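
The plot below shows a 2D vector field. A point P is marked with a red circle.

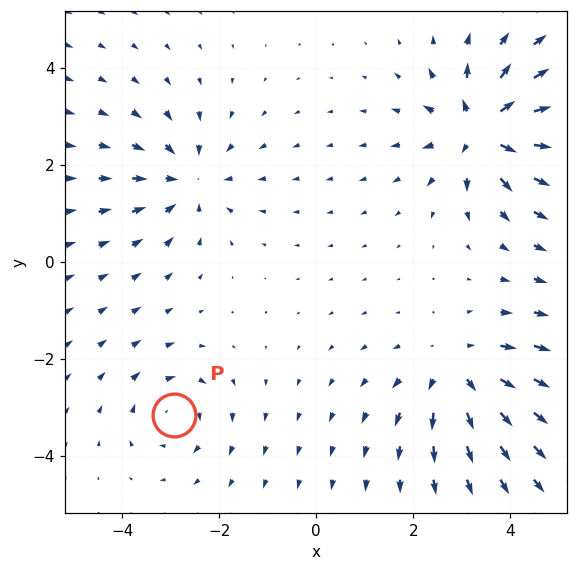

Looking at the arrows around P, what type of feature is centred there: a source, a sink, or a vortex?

At P (-2.9, -3.2) the arrows circulate clockwise. Divergence ≈0, curl about -3 — near-zero divergence with nonzero curl is a vortex.

vortex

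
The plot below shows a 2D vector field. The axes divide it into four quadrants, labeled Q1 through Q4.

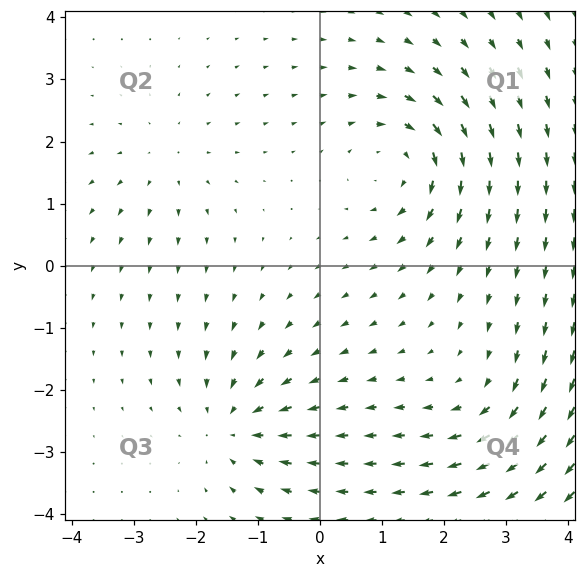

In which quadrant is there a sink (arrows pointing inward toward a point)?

The sink sits at approximately (-1.4, -2.6), which lies in quadrant Q3. The divergence there is about -4, negative as expected for a sink.

Q3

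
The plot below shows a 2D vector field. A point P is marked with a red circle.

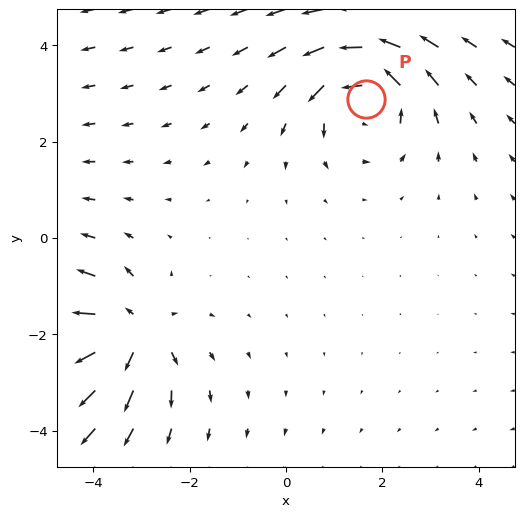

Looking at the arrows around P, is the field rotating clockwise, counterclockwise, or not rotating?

Near P at (1.7, 2.9) the arrows circulate counterclockwise. The curl (z-component) there is about +3; positive curl means counterclockwise rotation.

counterclockwise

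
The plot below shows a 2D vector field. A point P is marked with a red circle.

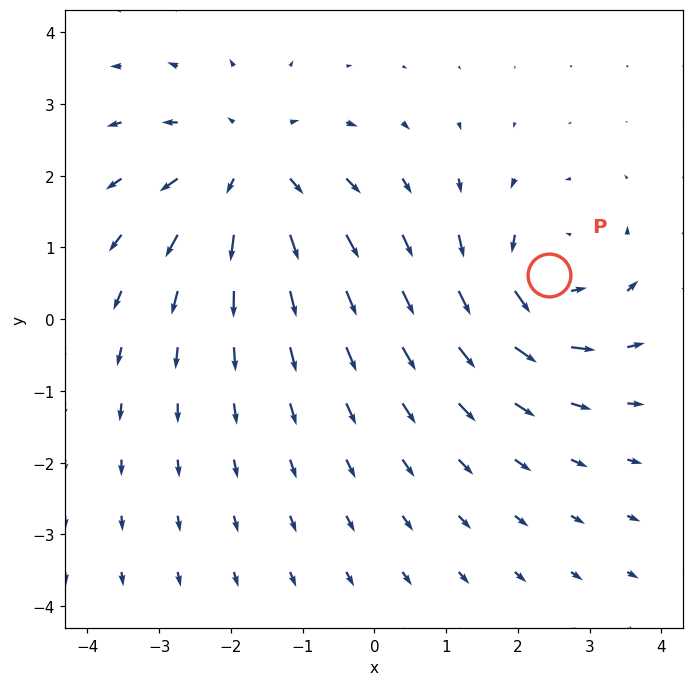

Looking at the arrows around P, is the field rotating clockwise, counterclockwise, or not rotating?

counterclockwise

Near P at (2.4, 0.6) the arrows circulate counterclockwise. The curl (z-component) there is about +4; positive curl means counterclockwise rotation.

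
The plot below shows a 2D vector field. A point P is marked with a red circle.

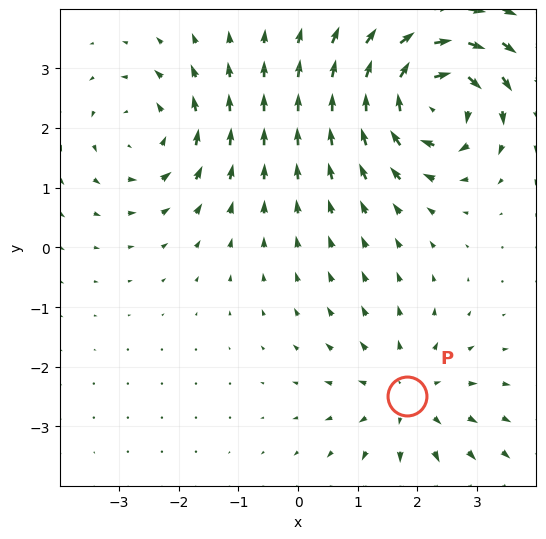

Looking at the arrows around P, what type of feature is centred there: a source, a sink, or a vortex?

At P (1.8, -2.5) the arrows spread outward. Divergence about +3, curl ≈0 — positive divergence with near-zero curl is a source.

source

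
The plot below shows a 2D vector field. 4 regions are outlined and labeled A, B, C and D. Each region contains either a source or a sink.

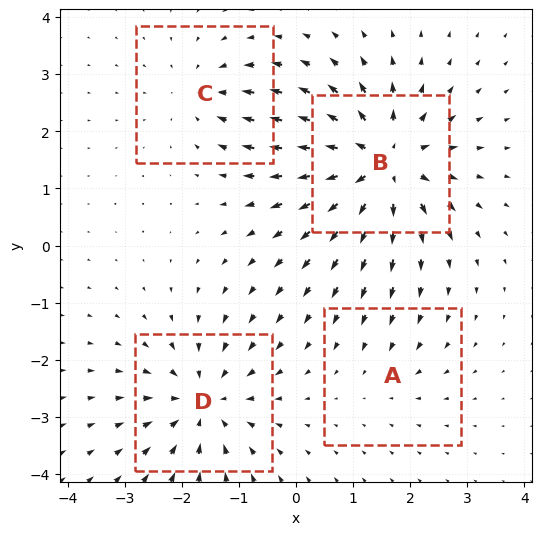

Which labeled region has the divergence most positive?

Divergence at each region's feature centre — A: about -2, B: about +8, C: about -4, D: about -6. Region B is most positive.

B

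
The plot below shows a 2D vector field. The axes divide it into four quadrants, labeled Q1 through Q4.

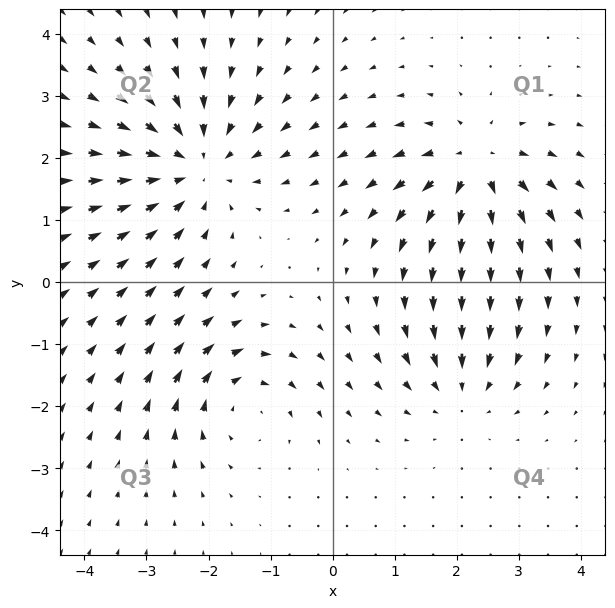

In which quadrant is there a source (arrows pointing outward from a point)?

The source sits at approximately (2.3, 1.9), which lies in quadrant Q1. The divergence there is about +5, positive as expected for a source.

Q1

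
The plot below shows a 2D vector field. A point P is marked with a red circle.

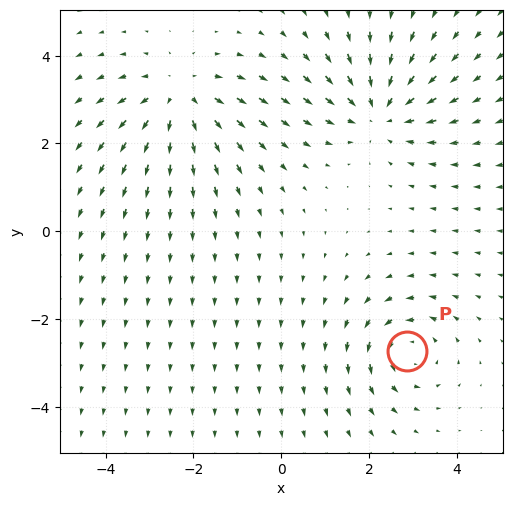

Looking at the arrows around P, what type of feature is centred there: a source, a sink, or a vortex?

At P (2.9, -2.7) the arrows circulate counterclockwise. Divergence ≈0, curl about +4 — near-zero divergence with nonzero curl is a vortex.

vortex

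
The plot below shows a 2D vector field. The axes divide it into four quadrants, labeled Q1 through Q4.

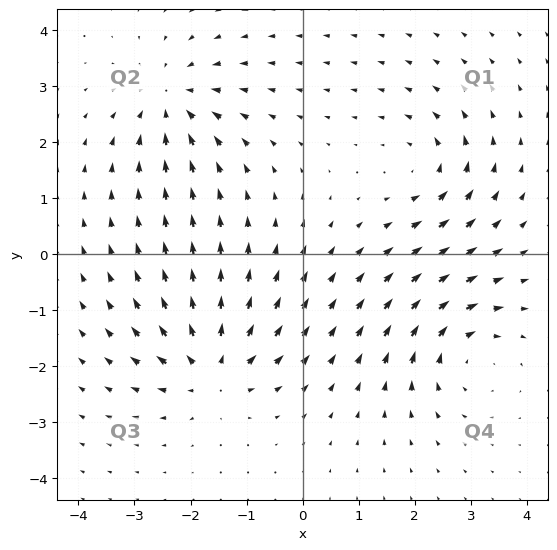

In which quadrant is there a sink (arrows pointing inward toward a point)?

The sink sits at approximately (-2.3, 2.7), which lies in quadrant Q2. The divergence there is about -5, negative as expected for a sink.

Q2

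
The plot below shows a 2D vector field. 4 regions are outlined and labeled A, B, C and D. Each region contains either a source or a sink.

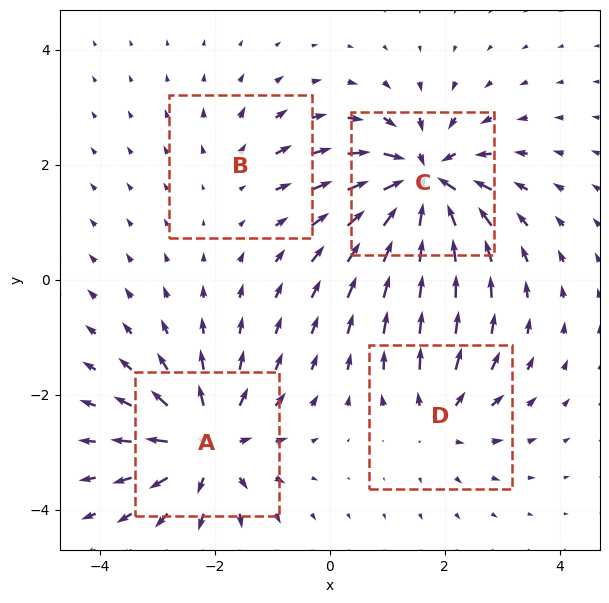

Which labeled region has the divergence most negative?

Divergence at each region's feature centre — A: about +7, B: about +2, C: about -8, D: about +4. Region C is most negative.

C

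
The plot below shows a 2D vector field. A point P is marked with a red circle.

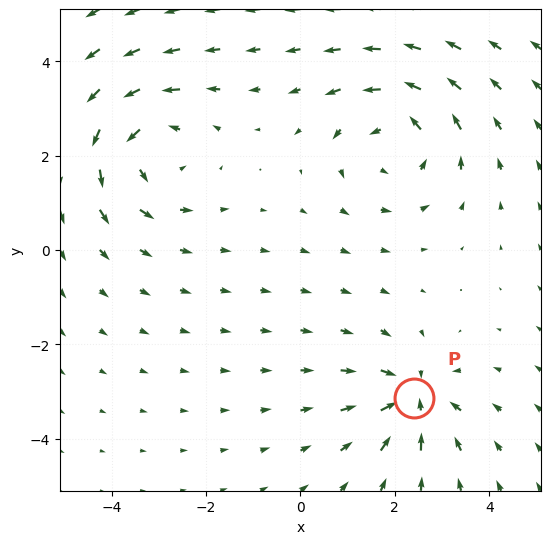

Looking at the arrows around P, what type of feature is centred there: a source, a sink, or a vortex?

At P (2.4, -3.1) the arrows converge inward. Divergence about -4, curl ≈0 — negative divergence with near-zero curl is a sink.

sink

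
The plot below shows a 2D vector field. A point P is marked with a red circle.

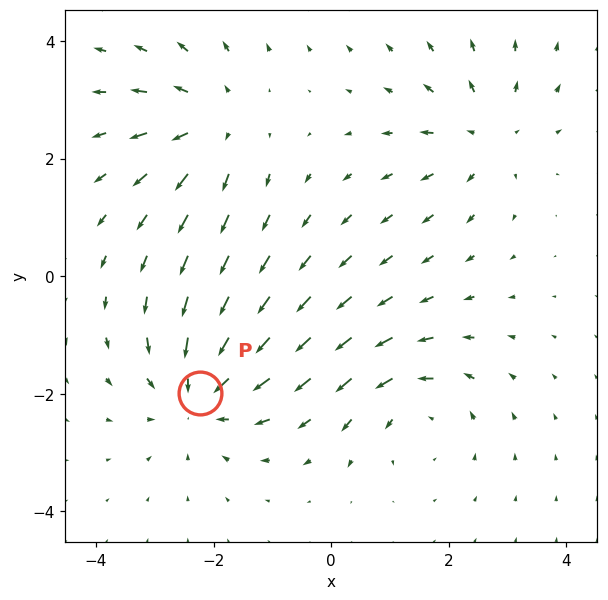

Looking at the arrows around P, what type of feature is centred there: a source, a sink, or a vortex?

sink

At P (-2.2, -2.0) the arrows converge inward. Divergence about -4, curl ≈0 — negative divergence with near-zero curl is a sink.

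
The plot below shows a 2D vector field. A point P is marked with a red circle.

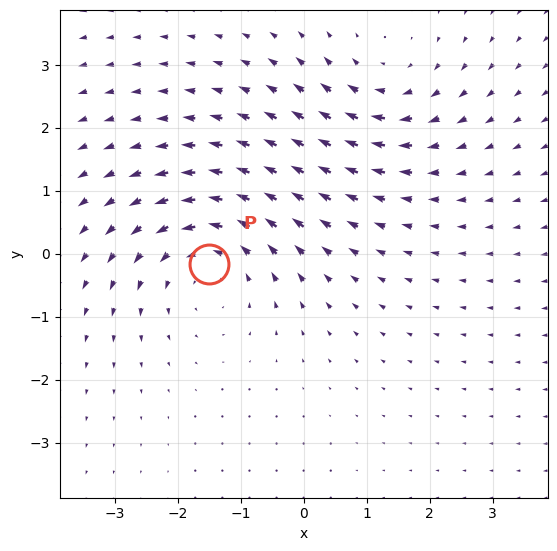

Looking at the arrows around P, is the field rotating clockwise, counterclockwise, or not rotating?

counterclockwise

Near P at (-1.5, -0.2) the arrows circulate counterclockwise. The curl (z-component) there is about +4; positive curl means counterclockwise rotation.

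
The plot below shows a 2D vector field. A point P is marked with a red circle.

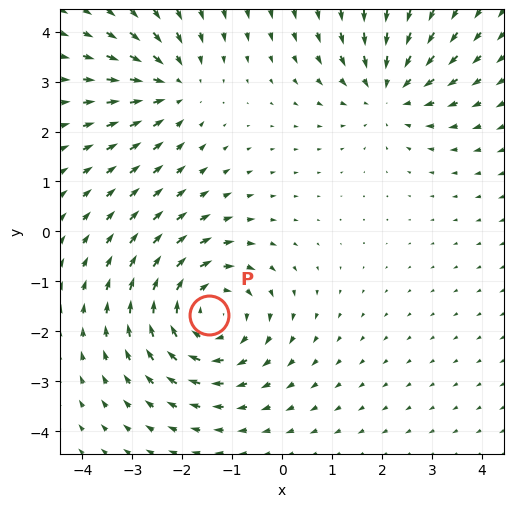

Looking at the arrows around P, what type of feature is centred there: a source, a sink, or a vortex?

At P (-1.5, -1.7) the arrows circulate clockwise. Divergence ≈0, curl about -4 — near-zero divergence with nonzero curl is a vortex.

vortex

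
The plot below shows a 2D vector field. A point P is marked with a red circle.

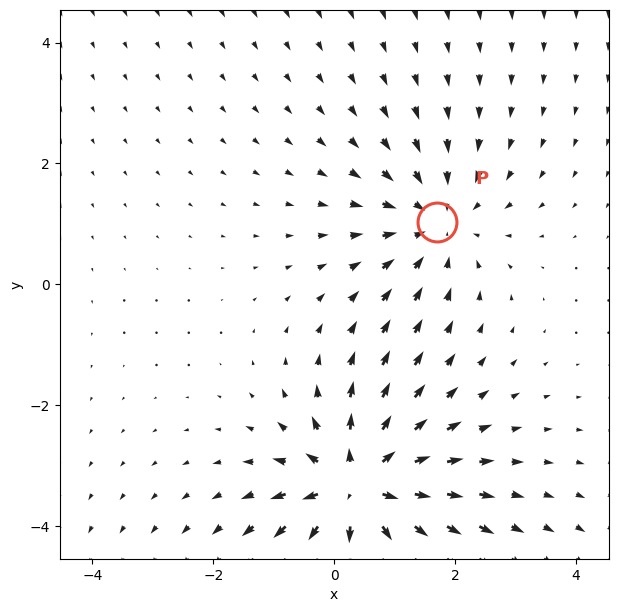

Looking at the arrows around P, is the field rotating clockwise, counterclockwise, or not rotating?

Near P at (1.7, 1.0) the arrows show no circulation. The curl there is ≈0.

not rotating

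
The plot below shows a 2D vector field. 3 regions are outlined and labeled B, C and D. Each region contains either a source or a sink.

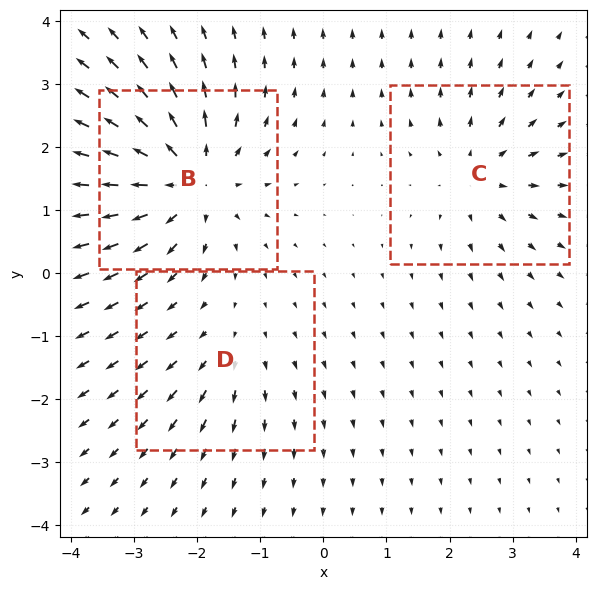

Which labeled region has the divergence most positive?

B

Divergence at each region's feature centre — B: about +6, C: about +3, D: about +2. Region B is most positive.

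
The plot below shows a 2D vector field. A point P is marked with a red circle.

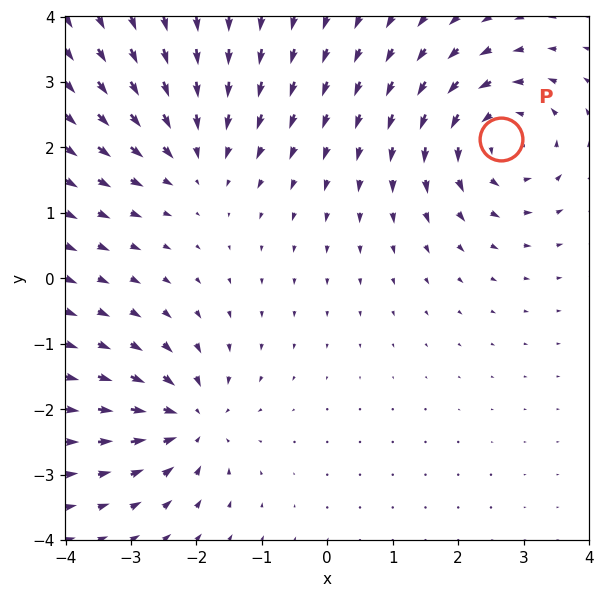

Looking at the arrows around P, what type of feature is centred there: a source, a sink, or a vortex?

vortex

At P (2.7, 2.1) the arrows circulate counterclockwise. Divergence ≈0, curl about +4 — near-zero divergence with nonzero curl is a vortex.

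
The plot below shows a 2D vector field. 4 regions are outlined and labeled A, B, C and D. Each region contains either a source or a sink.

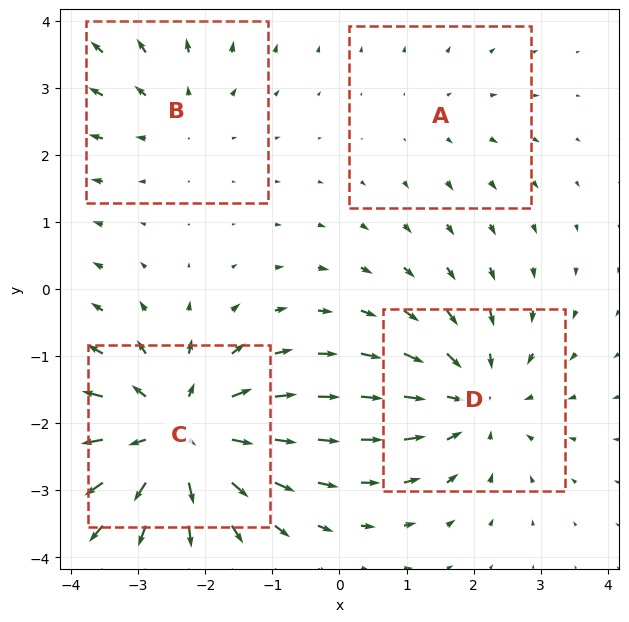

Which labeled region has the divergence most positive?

Divergence at each region's feature centre — A: about +2, B: about +3, C: about +7, D: about -5. Region C is most positive.

C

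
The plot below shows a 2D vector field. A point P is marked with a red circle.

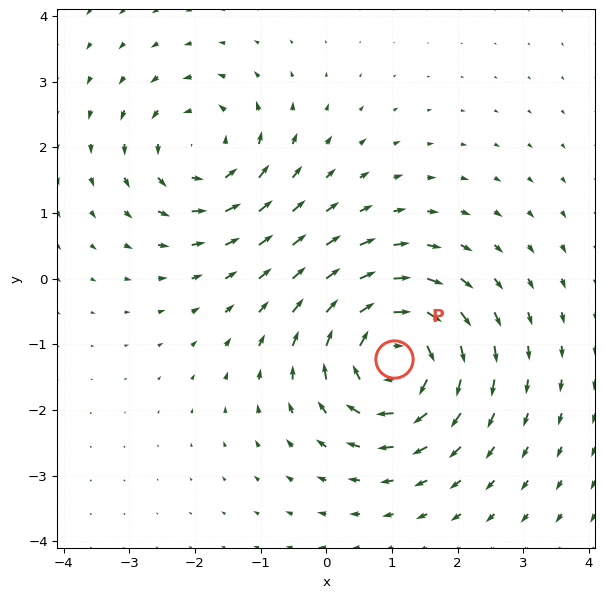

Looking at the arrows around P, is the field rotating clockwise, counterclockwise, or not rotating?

Near P at (1.0, -1.2) the arrows circulate clockwise. The curl (z-component) there is about -6; negative curl means clockwise rotation.

clockwise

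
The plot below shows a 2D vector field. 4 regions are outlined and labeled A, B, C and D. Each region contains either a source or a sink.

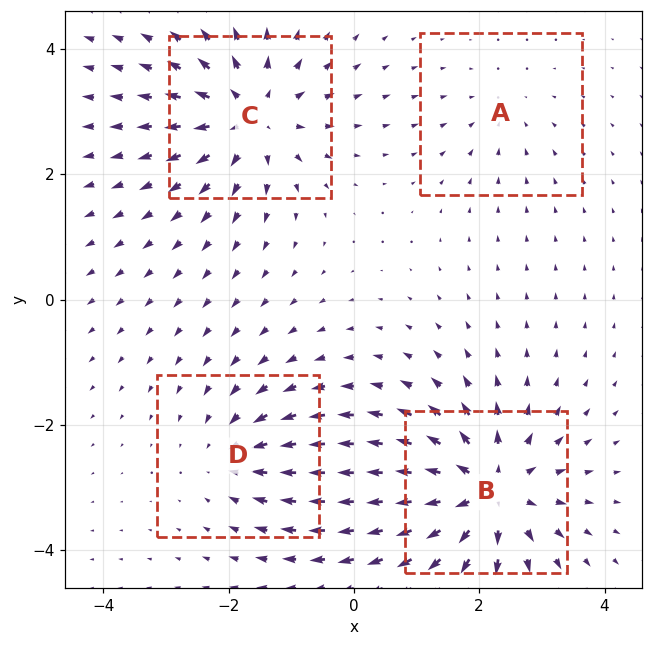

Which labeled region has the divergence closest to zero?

A

Divergence at each region's feature centre — A: about -2, B: about +7, C: about +6, D: about -4. Region A is closest to zero.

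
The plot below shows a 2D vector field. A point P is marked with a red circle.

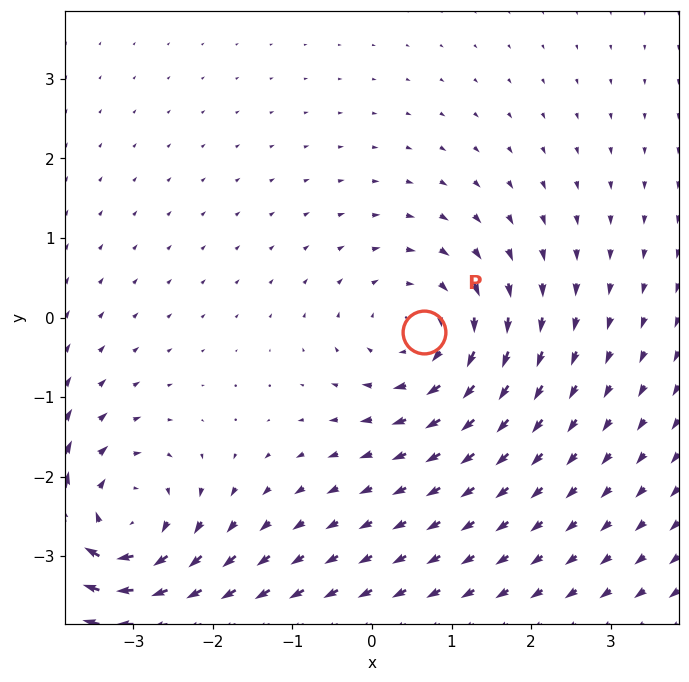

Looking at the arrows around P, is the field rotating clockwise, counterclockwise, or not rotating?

Near P at (0.7, -0.2) the arrows circulate clockwise. The curl (z-component) there is about -3; negative curl means clockwise rotation.

clockwise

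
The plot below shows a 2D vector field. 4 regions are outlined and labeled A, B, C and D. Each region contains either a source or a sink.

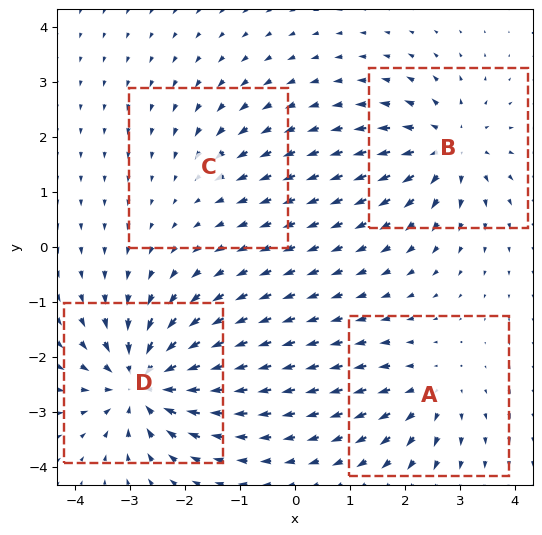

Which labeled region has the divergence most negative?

Divergence at each region's feature centre — A: about +4, B: about +6, C: about -2, D: about -8. Region D is most negative.

D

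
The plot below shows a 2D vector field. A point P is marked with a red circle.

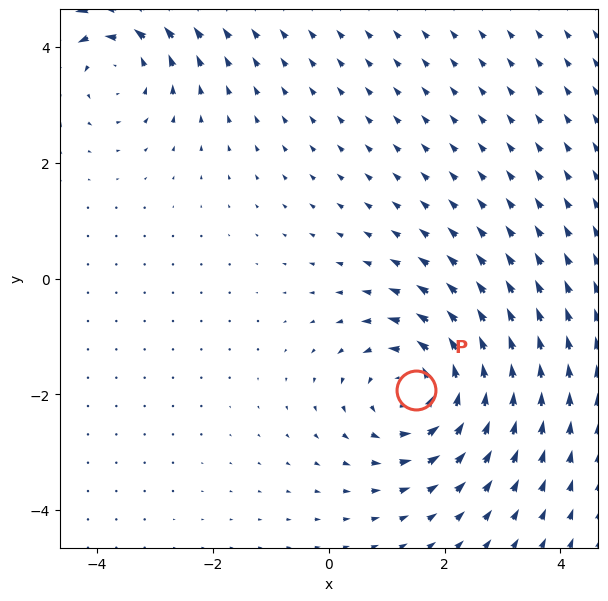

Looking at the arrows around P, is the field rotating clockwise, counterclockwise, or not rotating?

Near P at (1.5, -1.9) the arrows circulate counterclockwise. The curl (z-component) there is about +5; positive curl means counterclockwise rotation.

counterclockwise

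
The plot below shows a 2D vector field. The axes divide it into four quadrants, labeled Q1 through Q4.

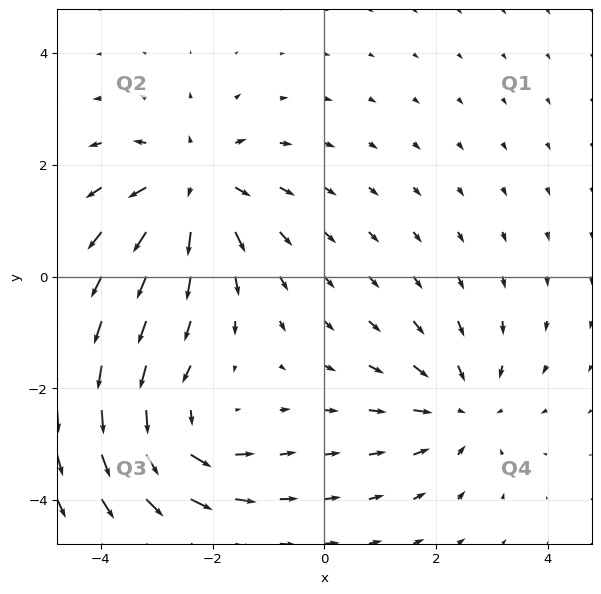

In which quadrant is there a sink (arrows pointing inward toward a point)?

Q4

The sink sits at approximately (2.5, -2.4), which lies in quadrant Q4. The divergence there is about -3, negative as expected for a sink.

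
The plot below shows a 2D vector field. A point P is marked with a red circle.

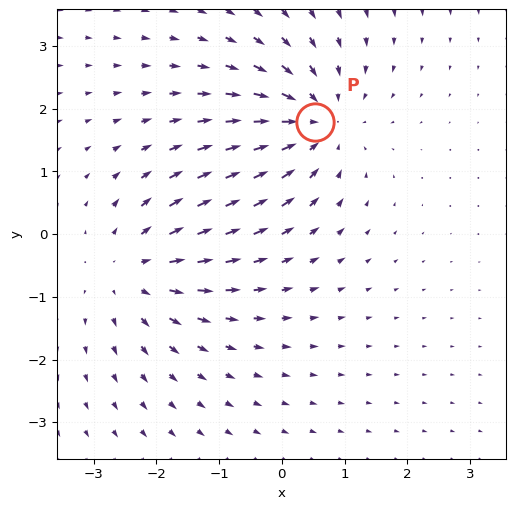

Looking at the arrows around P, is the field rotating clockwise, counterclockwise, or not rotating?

not rotating

Near P at (0.5, 1.8) the arrows show no circulation. The curl there is ≈0.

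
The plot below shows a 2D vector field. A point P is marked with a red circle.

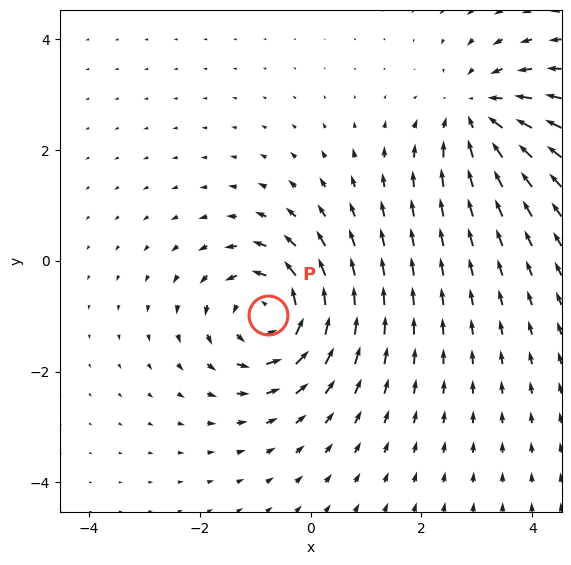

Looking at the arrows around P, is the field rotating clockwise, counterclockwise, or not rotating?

Near P at (-0.8, -1.0) the arrows circulate counterclockwise. The curl (z-component) there is about +5; positive curl means counterclockwise rotation.

counterclockwise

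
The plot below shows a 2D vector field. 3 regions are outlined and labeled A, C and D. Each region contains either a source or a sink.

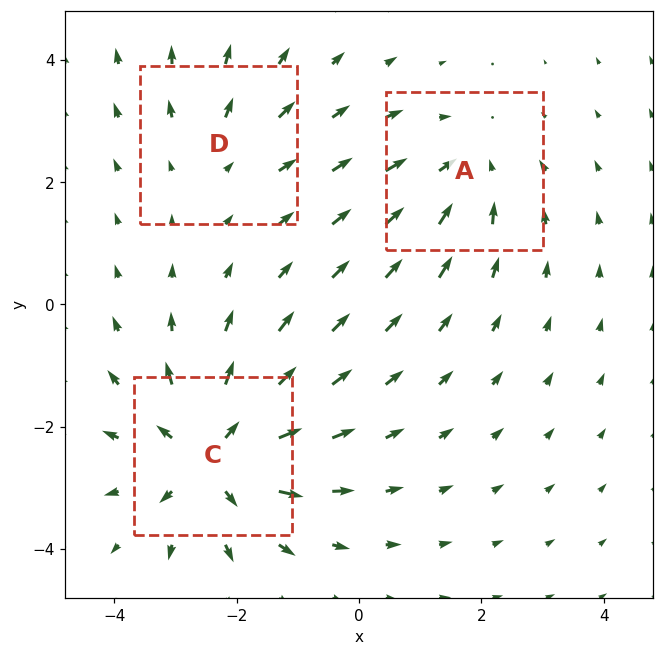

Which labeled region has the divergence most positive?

Divergence at each region's feature centre — A: about -3, C: about +5, D: about +2. Region C is most positive.

C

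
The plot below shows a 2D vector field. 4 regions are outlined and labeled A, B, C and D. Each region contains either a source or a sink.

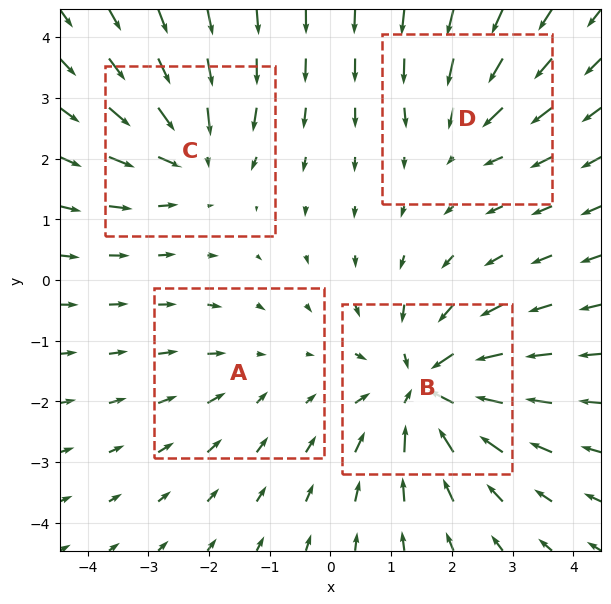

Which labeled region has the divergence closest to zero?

Divergence at each region's feature centre — A: about -2, B: about -7, C: about -5, D: about -3. Region A is closest to zero.

A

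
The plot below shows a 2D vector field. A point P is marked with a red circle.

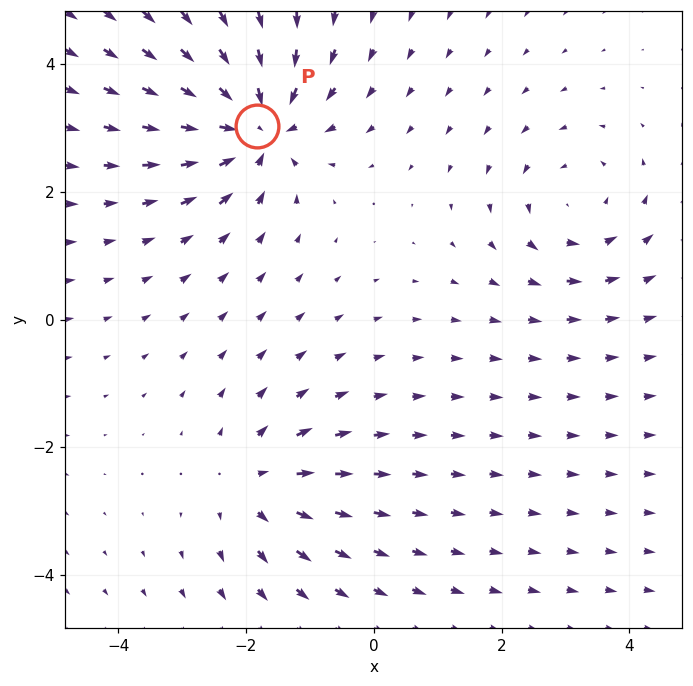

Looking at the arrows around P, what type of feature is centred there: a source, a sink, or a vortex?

sink

At P (-1.8, 3.0) the arrows converge inward. Divergence about -6, curl ≈0 — negative divergence with near-zero curl is a sink.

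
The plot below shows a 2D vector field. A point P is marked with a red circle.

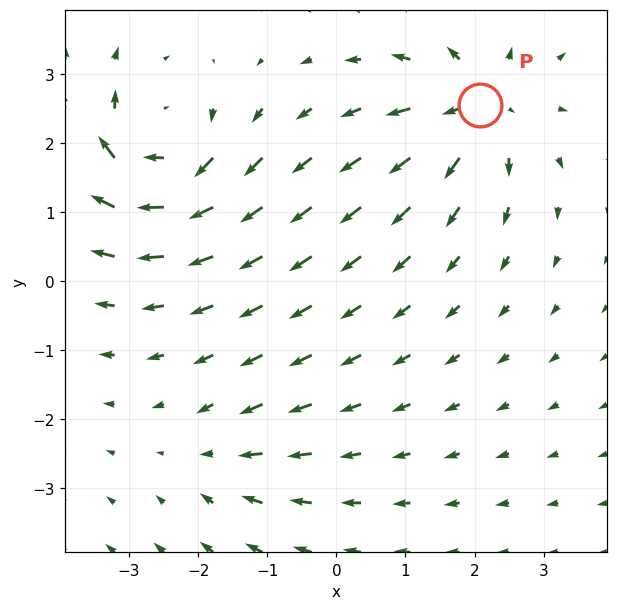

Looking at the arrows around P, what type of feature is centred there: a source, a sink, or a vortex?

source

At P (2.1, 2.5) the arrows spread outward. Divergence about +5, curl ≈0 — positive divergence with near-zero curl is a source.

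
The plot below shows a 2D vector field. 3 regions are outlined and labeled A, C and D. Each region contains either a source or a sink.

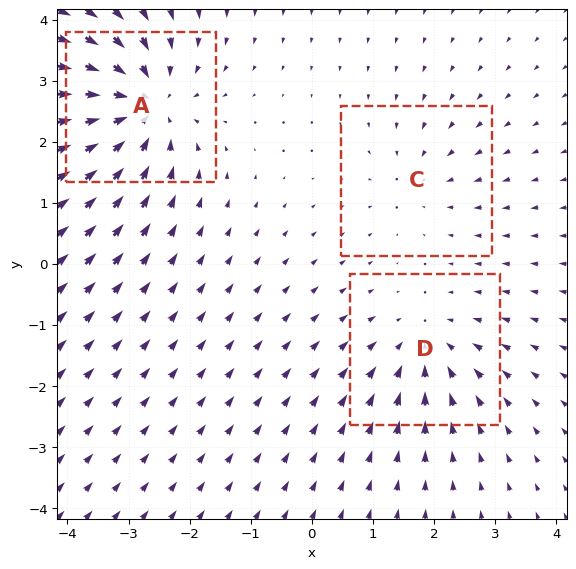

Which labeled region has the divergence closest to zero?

C

Divergence at each region's feature centre — A: about -5, C: about -2, D: about -3. Region C is closest to zero.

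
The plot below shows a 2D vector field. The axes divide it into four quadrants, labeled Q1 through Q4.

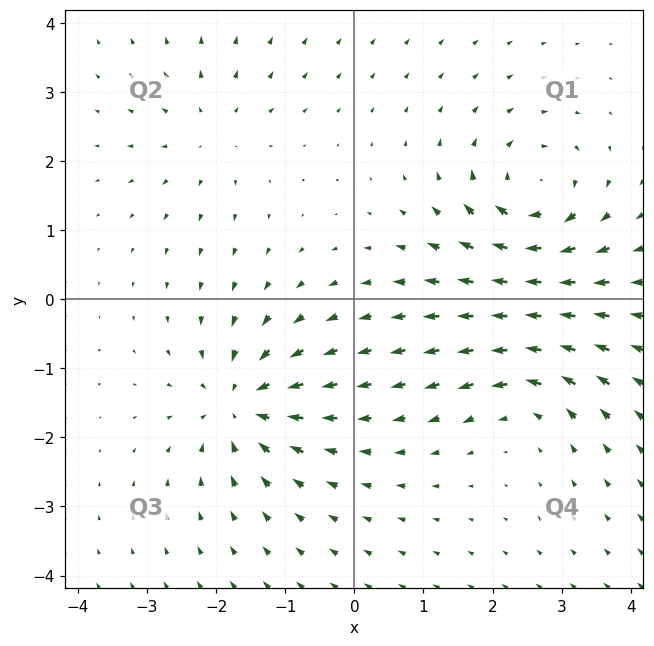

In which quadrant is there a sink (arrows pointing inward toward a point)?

Q3

The sink sits at approximately (-1.6, -1.5), which lies in quadrant Q3. The divergence there is about -6, negative as expected for a sink.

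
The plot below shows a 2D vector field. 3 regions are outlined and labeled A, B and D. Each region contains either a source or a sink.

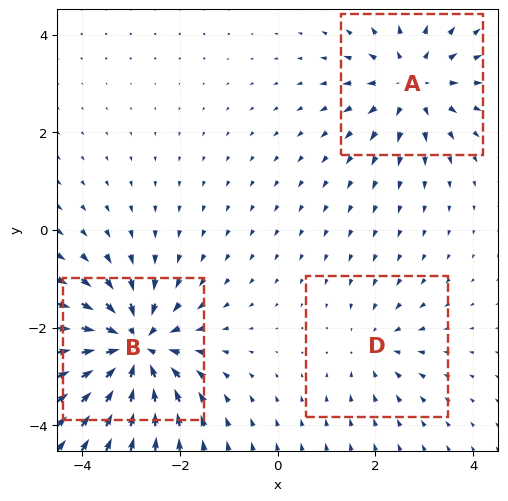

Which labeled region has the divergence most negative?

Divergence at each region's feature centre — A: about +3, B: about -5, D: about -2. Region B is most negative.

B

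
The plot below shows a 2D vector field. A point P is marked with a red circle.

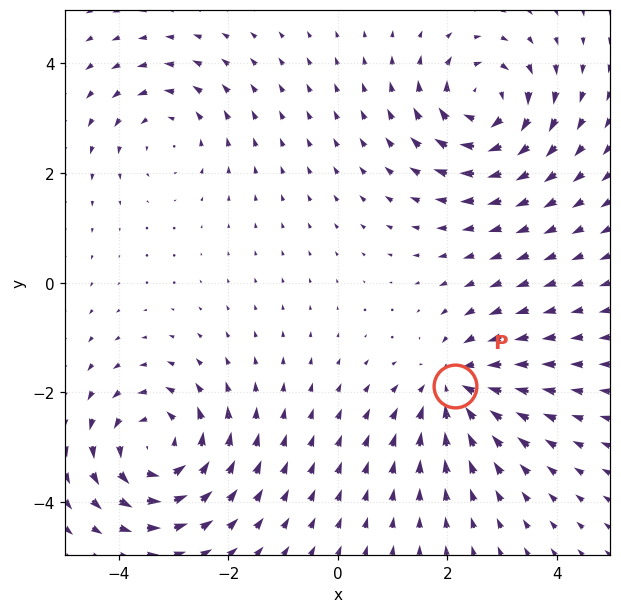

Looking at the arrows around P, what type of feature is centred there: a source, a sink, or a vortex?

sink

At P (2.1, -1.9) the arrows converge inward. Divergence about -5, curl ≈0 — negative divergence with near-zero curl is a sink.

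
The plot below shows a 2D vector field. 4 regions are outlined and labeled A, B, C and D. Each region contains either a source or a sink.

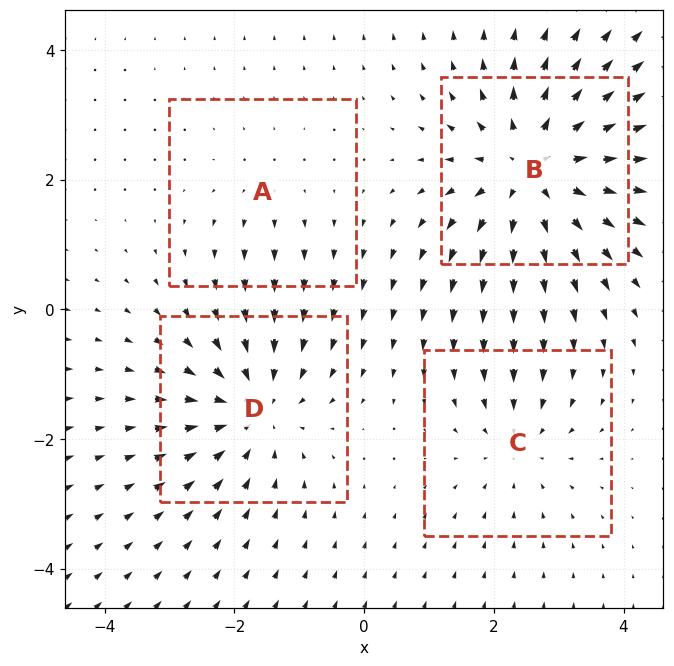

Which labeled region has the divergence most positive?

B

Divergence at each region's feature centre — A: about +2, B: about +6, C: about -3, D: about -4. Region B is most positive.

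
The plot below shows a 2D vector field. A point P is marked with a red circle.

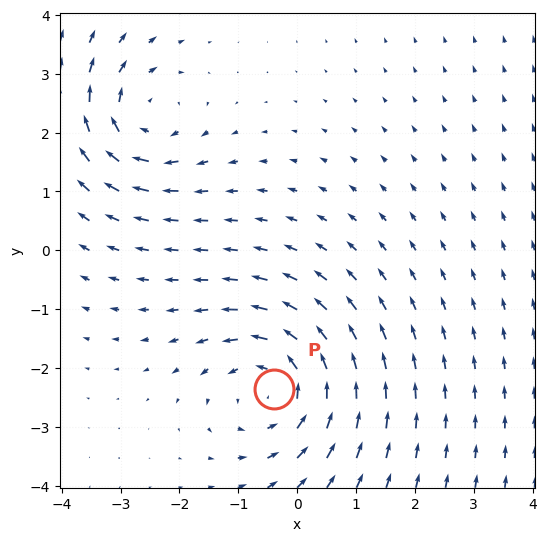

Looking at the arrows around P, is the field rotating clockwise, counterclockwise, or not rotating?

Near P at (-0.4, -2.4) the arrows circulate counterclockwise. The curl (z-component) there is about +4; positive curl means counterclockwise rotation.

counterclockwise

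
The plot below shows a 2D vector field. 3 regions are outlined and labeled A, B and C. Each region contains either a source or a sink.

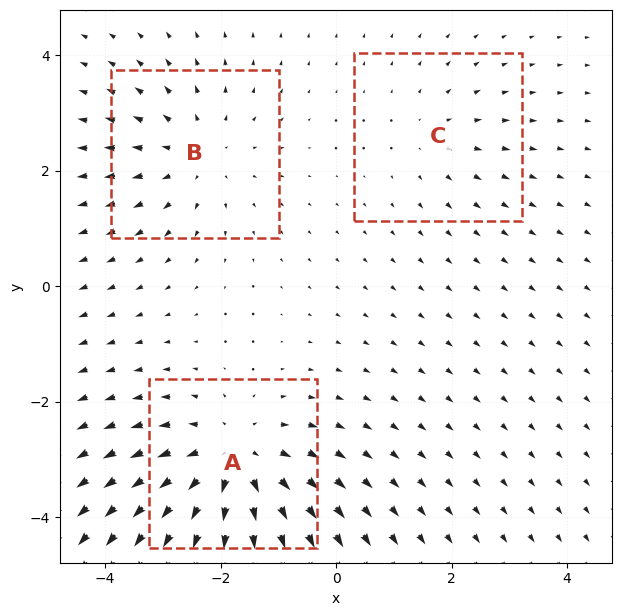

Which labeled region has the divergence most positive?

Divergence at each region's feature centre — A: about +4, B: about +3, C: about +2. Region A is most positive.

A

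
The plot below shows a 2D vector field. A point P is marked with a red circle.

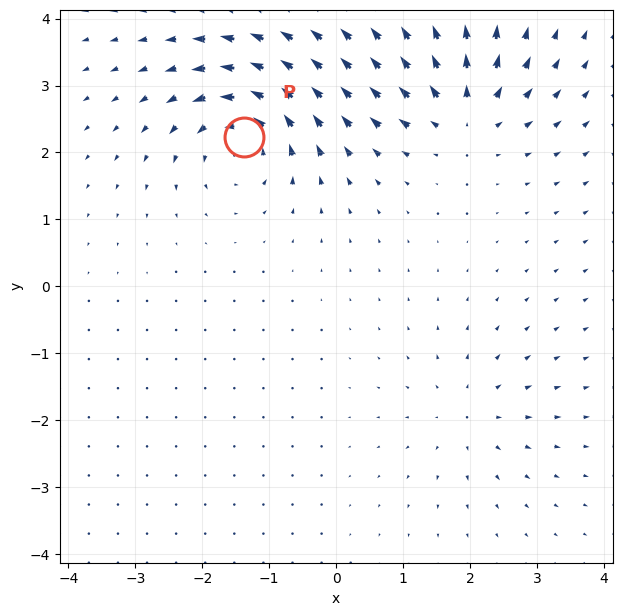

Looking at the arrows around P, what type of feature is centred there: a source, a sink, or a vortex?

At P (-1.4, 2.2) the arrows circulate counterclockwise. Divergence ≈0, curl about +7 — near-zero divergence with nonzero curl is a vortex.

vortex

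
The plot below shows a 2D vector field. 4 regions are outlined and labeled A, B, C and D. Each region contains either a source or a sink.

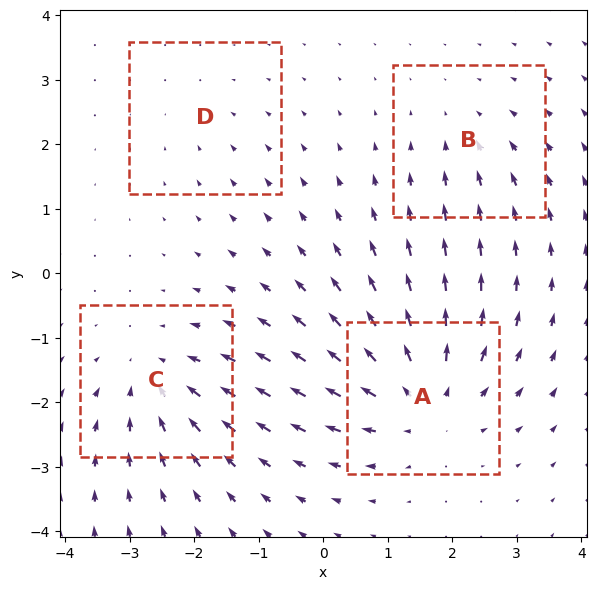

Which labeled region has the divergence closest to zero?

Divergence at each region's feature centre — A: about +6, B: about -3, C: about -5, D: about -2. Region D is closest to zero.

D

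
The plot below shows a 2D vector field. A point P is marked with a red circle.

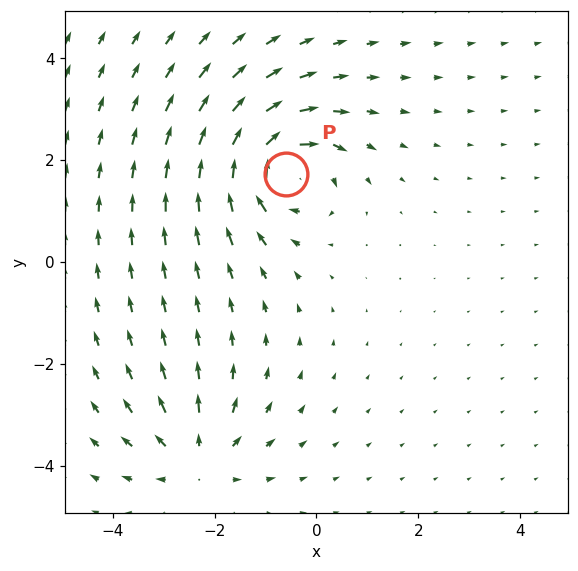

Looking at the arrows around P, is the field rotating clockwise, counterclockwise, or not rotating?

Near P at (-0.6, 1.7) the arrows circulate clockwise. The curl (z-component) there is about -6; negative curl means clockwise rotation.

clockwise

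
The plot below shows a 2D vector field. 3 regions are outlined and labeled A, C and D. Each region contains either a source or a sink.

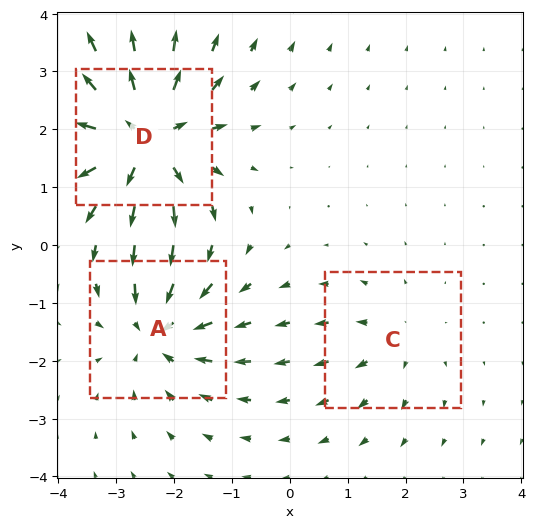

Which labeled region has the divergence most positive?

Divergence at each region's feature centre — A: about -4, C: about +2, D: about +5. Region D is most positive.

D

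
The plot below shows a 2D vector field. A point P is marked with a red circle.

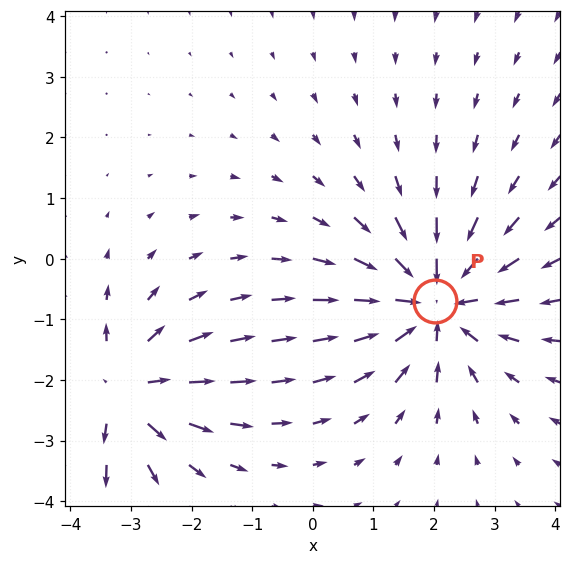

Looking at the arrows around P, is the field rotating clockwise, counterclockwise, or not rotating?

not rotating

Near P at (2.0, -0.7) the arrows show no circulation. The curl there is ≈0.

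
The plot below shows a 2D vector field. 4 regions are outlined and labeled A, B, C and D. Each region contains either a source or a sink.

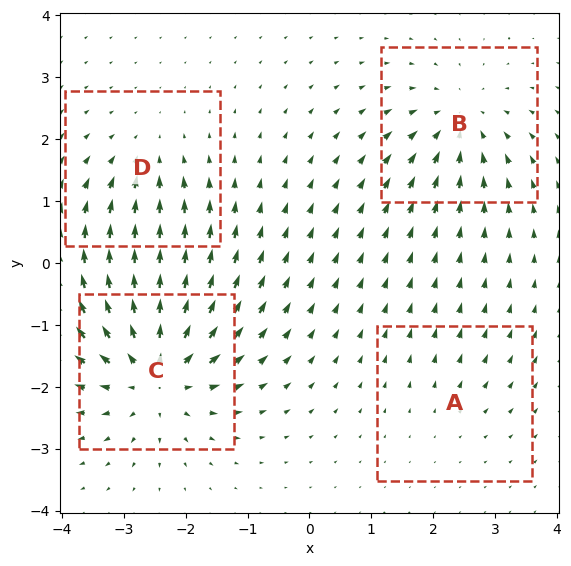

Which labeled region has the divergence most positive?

C

Divergence at each region's feature centre — A: about +2, B: about -5, C: about +8, D: about -4. Region C is most positive.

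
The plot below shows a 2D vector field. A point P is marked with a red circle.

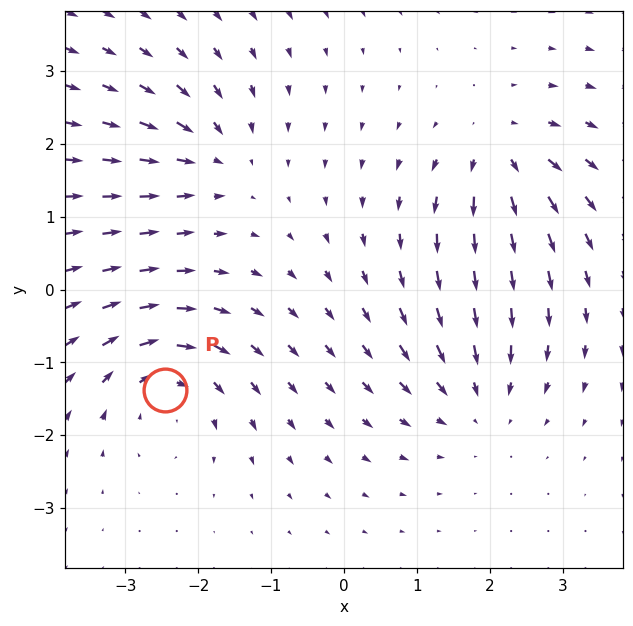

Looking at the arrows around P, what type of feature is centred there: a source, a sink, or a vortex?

At P (-2.5, -1.4) the arrows circulate clockwise. Divergence ≈0, curl about -5 — near-zero divergence with nonzero curl is a vortex.

vortex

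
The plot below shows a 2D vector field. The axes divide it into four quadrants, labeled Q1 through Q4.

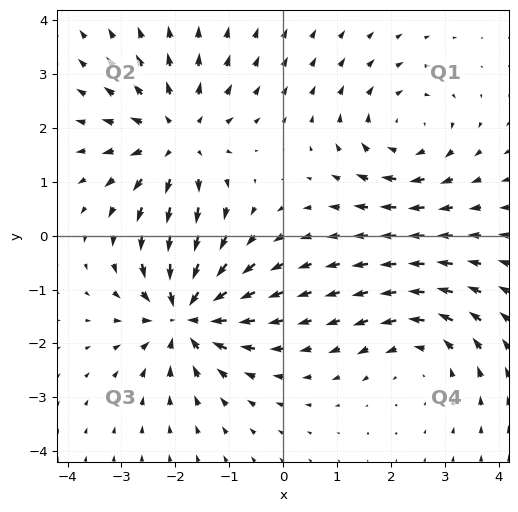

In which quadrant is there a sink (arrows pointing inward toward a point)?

Q3

The sink sits at approximately (-1.8, -1.5), which lies in quadrant Q3. The divergence there is about -6, negative as expected for a sink.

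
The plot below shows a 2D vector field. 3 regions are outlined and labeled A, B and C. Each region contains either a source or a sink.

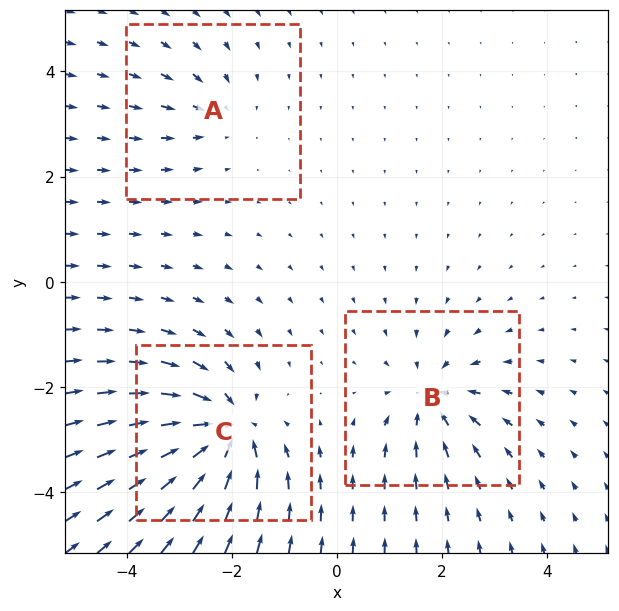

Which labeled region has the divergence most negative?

C

Divergence at each region's feature centre — A: about -2, B: about -4, C: about -6. Region C is most negative.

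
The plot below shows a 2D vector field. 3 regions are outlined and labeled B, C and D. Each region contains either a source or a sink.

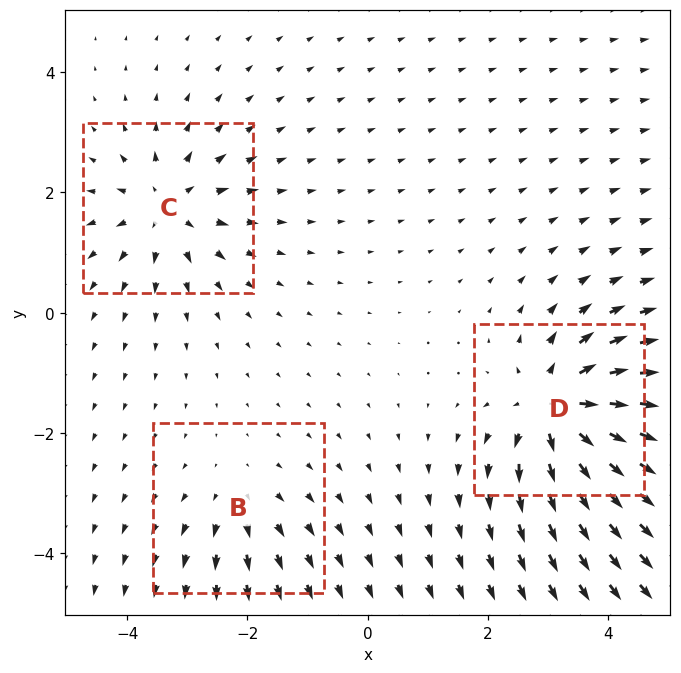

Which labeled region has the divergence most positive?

Divergence at each region's feature centre — B: about +3, C: about +4, D: about +6. Region D is most positive.

D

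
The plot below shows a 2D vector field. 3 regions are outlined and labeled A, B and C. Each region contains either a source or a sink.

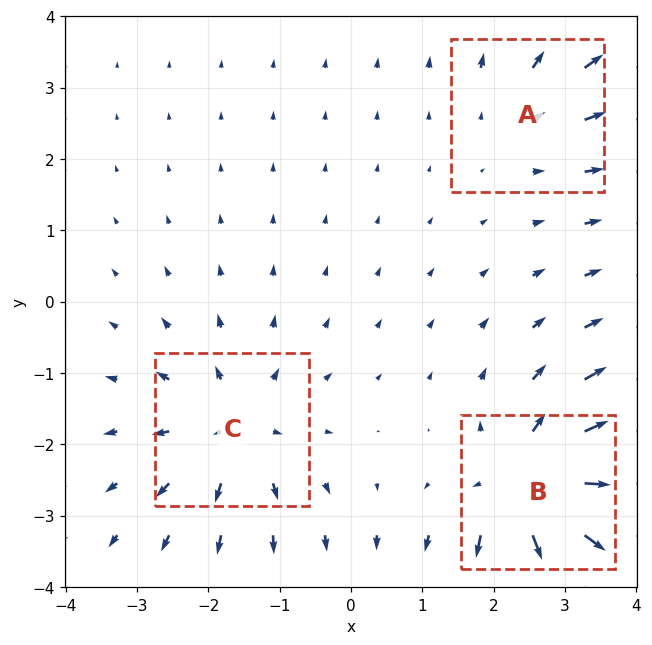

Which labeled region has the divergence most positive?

B

Divergence at each region's feature centre — A: about +2, B: about +6, C: about +4. Region B is most positive.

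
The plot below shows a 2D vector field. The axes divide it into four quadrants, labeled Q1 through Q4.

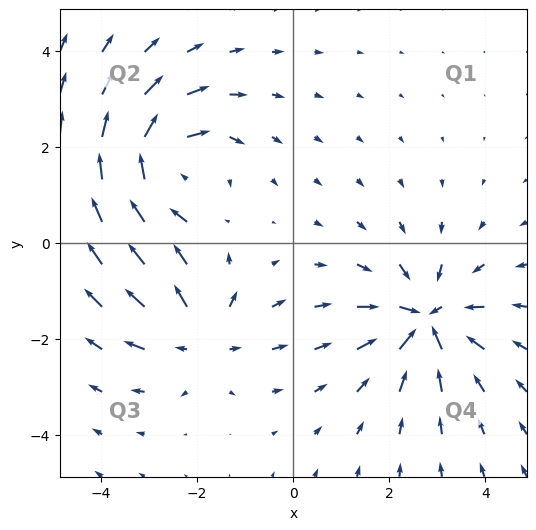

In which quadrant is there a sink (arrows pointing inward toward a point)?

The sink sits at approximately (2.8, -1.6), which lies in quadrant Q4. The divergence there is about -5, negative as expected for a sink.

Q4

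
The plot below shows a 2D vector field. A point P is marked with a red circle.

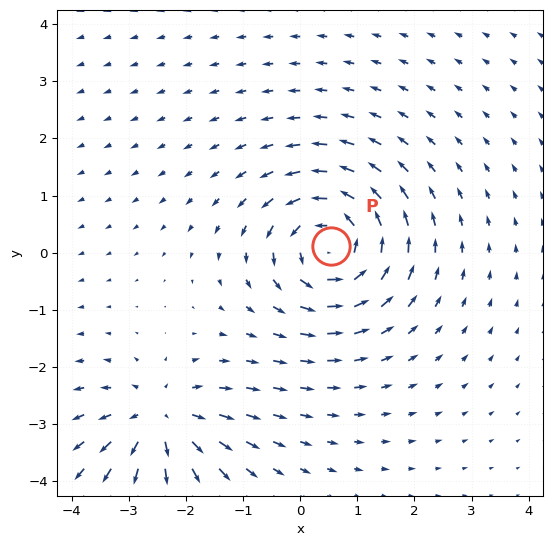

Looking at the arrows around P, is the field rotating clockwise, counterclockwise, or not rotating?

Near P at (0.5, 0.1) the arrows circulate counterclockwise. The curl (z-component) there is about +5; positive curl means counterclockwise rotation.

counterclockwise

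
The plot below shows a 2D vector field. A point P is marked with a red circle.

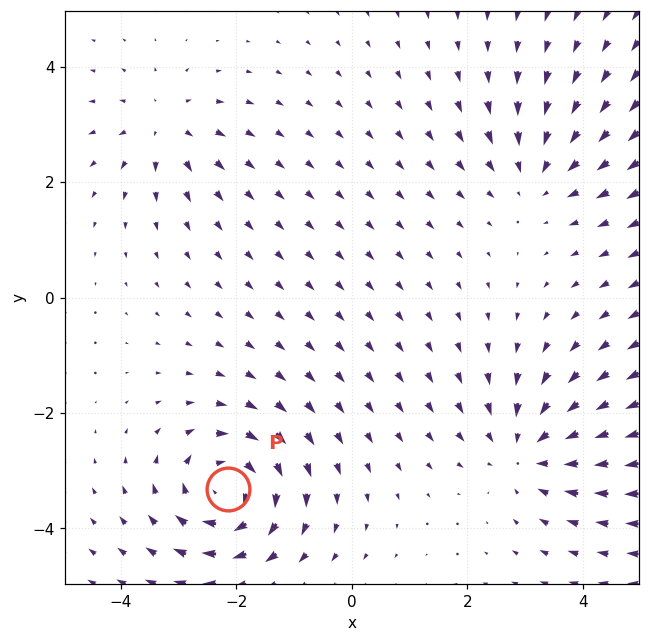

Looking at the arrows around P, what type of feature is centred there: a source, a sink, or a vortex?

At P (-2.1, -3.3) the arrows circulate clockwise. Divergence ≈0, curl about -6 — near-zero divergence with nonzero curl is a vortex.

vortex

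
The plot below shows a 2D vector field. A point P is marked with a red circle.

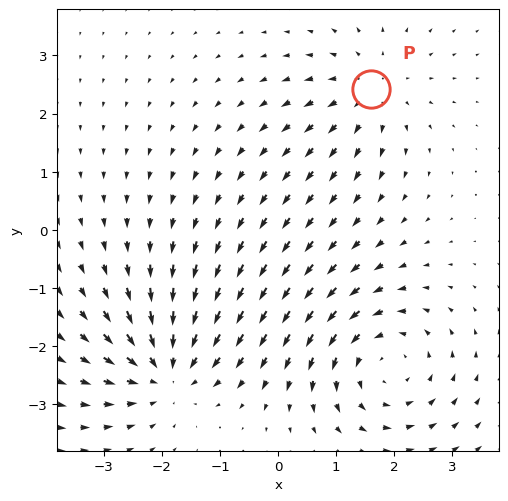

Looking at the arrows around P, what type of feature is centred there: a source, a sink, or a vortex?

source

At P (1.6, 2.4) the arrows spread outward. Divergence about +3, curl ≈0 — positive divergence with near-zero curl is a source.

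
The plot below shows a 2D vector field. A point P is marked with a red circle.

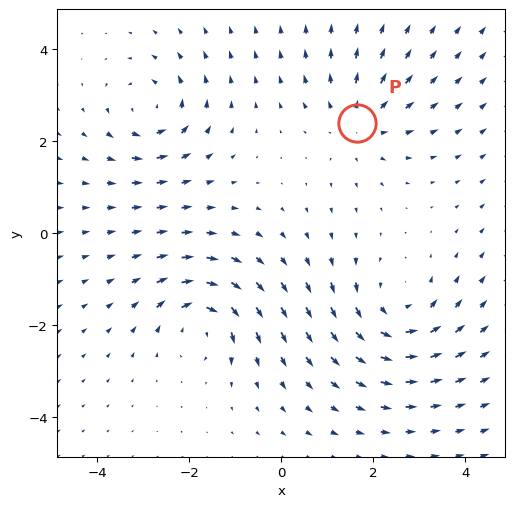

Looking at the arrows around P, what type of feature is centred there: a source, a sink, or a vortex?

At P (1.7, 2.4) the arrows spread outward. Divergence about +3, curl ≈0 — positive divergence with near-zero curl is a source.

source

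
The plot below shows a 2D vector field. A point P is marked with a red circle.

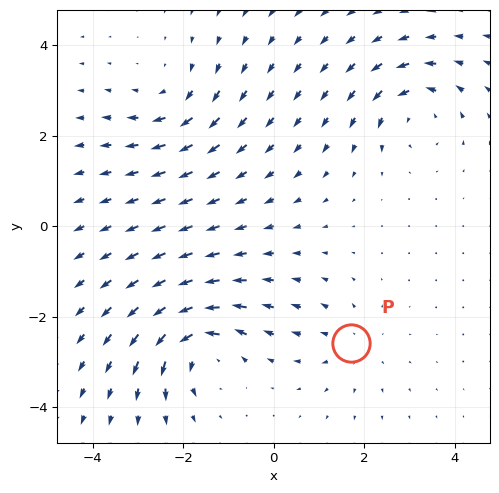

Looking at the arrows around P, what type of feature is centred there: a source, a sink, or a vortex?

source

At P (1.7, -2.6) the arrows spread outward. Divergence about +2, curl ≈0 — positive divergence with near-zero curl is a source.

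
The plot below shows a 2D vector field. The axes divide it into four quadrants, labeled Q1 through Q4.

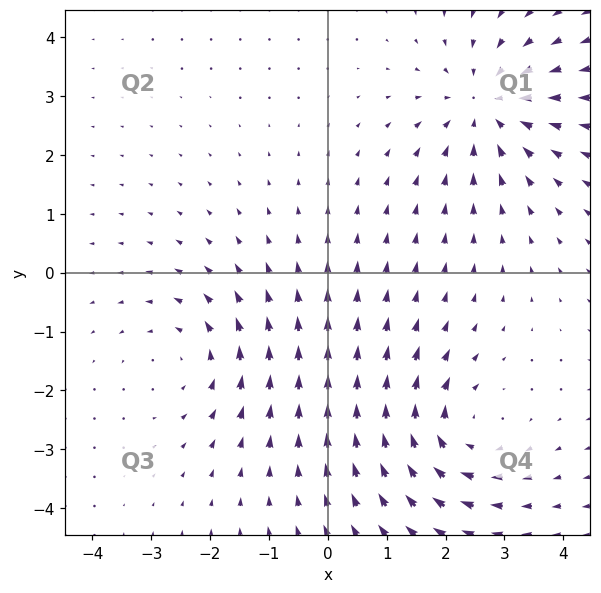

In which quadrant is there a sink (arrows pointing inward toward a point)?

The sink sits at approximately (2.7, 2.8), which lies in quadrant Q1. The divergence there is about -5, negative as expected for a sink.

Q1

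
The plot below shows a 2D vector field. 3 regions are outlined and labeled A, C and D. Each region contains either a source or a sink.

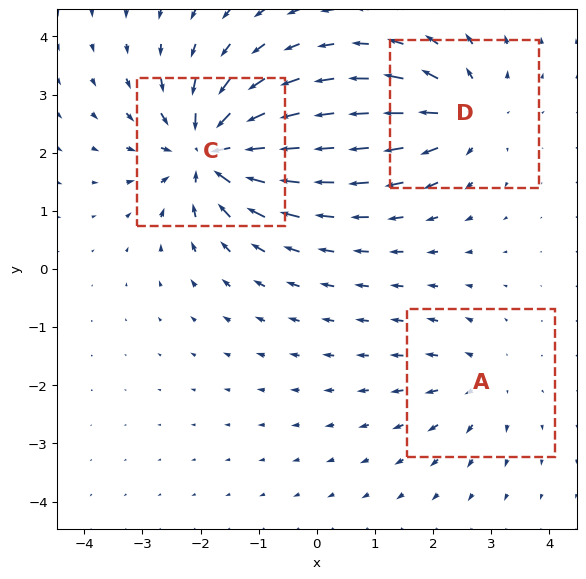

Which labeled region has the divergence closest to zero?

Divergence at each region's feature centre — A: about +2, C: about -6, D: about +4. Region A is closest to zero.

A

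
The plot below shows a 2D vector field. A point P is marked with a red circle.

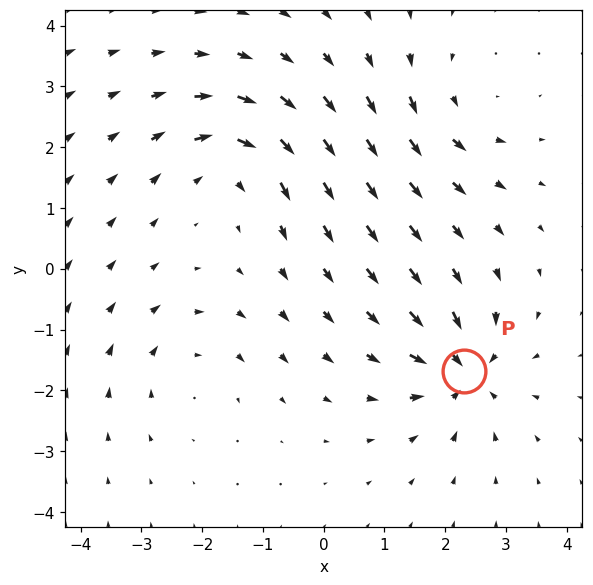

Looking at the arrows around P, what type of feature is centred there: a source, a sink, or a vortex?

At P (2.3, -1.7) the arrows converge inward. Divergence about -5, curl ≈0 — negative divergence with near-zero curl is a sink.

sink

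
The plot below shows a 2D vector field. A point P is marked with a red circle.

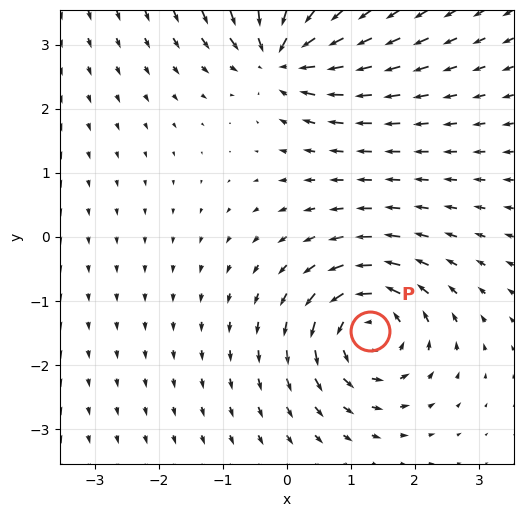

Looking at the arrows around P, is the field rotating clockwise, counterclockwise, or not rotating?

counterclockwise

Near P at (1.3, -1.5) the arrows circulate counterclockwise. The curl (z-component) there is about +6; positive curl means counterclockwise rotation.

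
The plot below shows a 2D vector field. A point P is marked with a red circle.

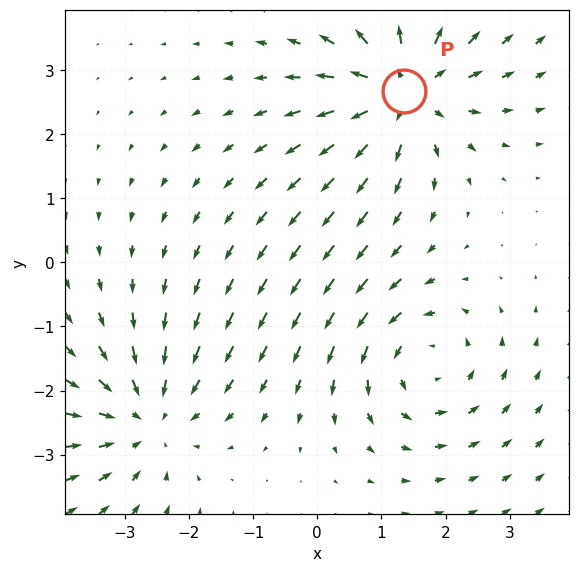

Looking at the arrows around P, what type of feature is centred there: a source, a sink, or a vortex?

source

At P (1.3, 2.7) the arrows spread outward. Divergence about +5, curl ≈0 — positive divergence with near-zero curl is a source.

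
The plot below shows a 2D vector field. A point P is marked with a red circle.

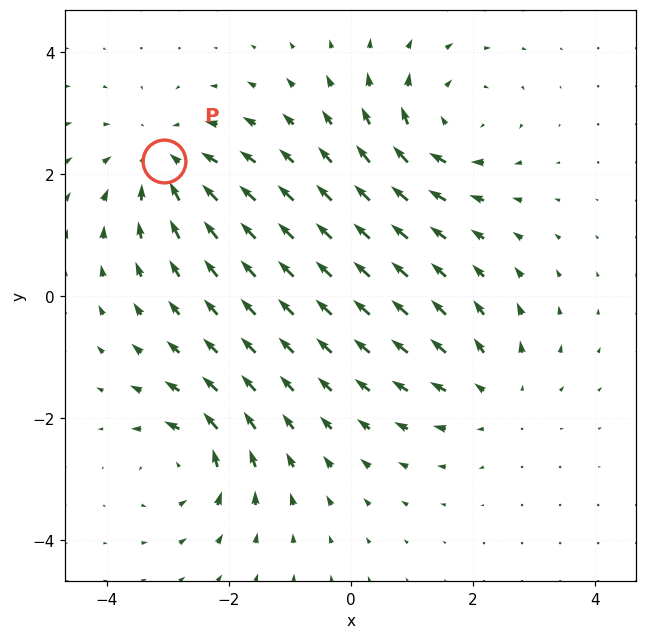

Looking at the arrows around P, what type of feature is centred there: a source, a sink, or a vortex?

sink

At P (-3.1, 2.2) the arrows converge inward. Divergence about -4, curl ≈0 — negative divergence with near-zero curl is a sink.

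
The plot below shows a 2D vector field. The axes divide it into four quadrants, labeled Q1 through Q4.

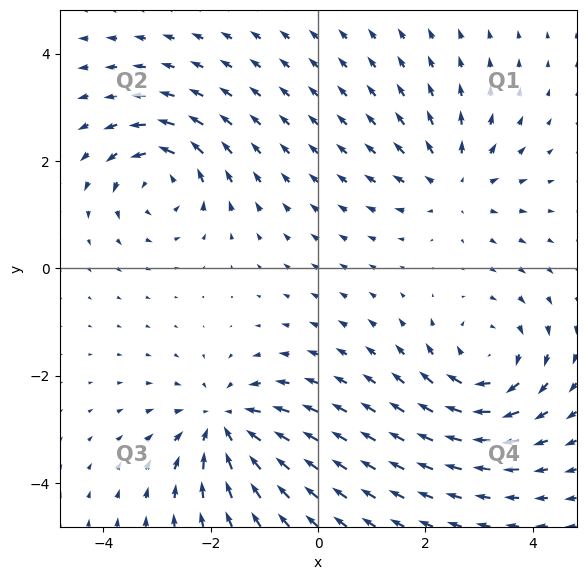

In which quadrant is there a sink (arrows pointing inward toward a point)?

The sink sits at approximately (-1.7, -2.9), which lies in quadrant Q3. The divergence there is about -5, negative as expected for a sink.

Q3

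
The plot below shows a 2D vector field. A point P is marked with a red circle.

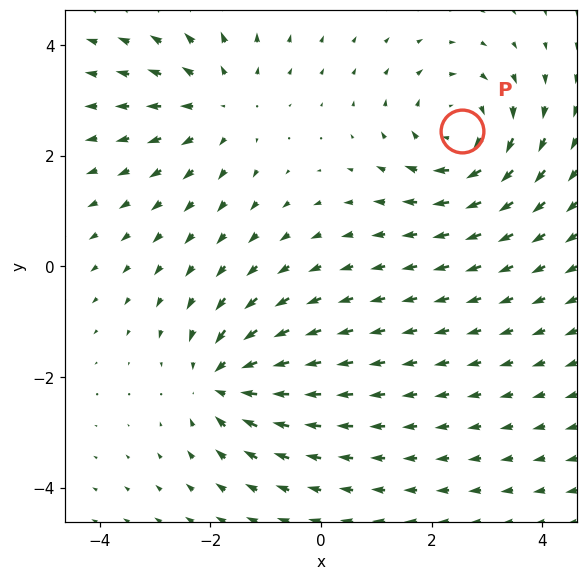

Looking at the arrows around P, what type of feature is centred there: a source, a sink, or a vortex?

At P (2.5, 2.4) the arrows circulate clockwise. Divergence ≈0, curl about -4 — near-zero divergence with nonzero curl is a vortex.

vortex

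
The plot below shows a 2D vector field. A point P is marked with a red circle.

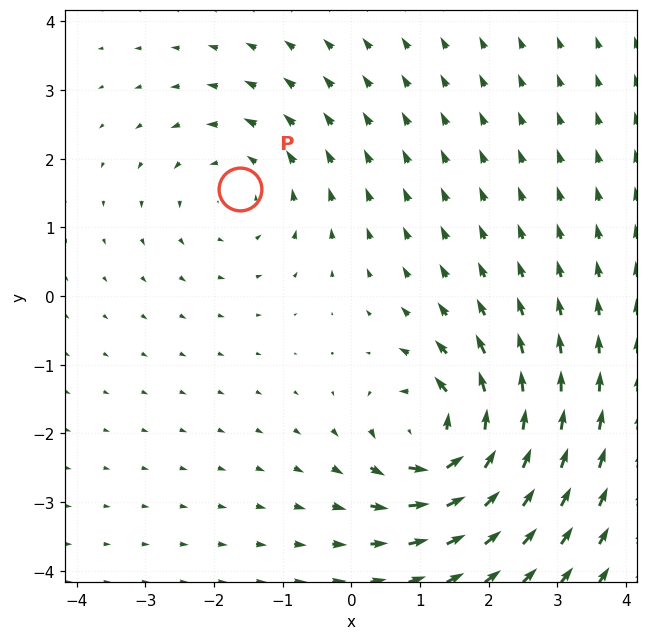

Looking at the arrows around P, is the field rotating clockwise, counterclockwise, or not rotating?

counterclockwise

Near P at (-1.6, 1.6) the arrows circulate counterclockwise. The curl (z-component) there is about +3; positive curl means counterclockwise rotation.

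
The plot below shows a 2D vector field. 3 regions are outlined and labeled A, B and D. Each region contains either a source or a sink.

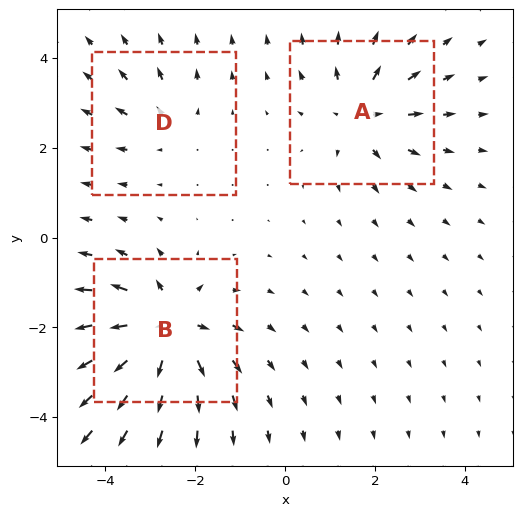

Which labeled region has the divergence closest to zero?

Divergence at each region's feature centre — A: about +4, B: about +6, D: about +2. Region D is closest to zero.

D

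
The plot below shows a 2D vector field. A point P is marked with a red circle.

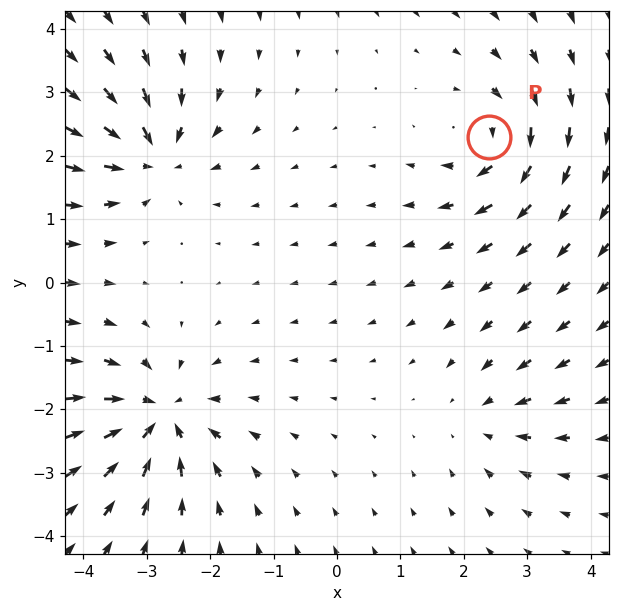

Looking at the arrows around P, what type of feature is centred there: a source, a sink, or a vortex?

At P (2.4, 2.3) the arrows circulate clockwise. Divergence ≈0, curl about -5 — near-zero divergence with nonzero curl is a vortex.

vortex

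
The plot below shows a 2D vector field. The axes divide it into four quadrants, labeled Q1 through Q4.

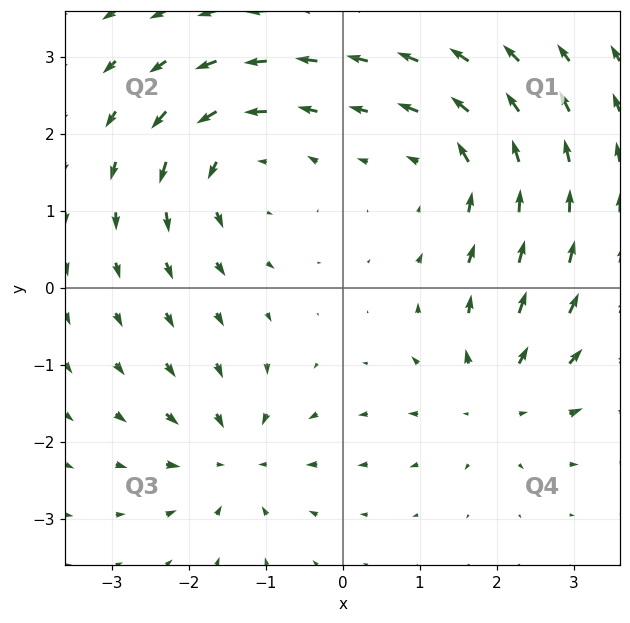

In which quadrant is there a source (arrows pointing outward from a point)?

Q4

The source sits at approximately (2.0, -1.4), which lies in quadrant Q4. The divergence there is about +5, positive as expected for a source.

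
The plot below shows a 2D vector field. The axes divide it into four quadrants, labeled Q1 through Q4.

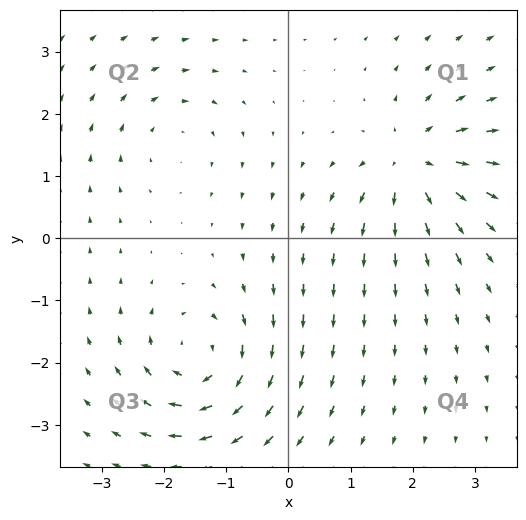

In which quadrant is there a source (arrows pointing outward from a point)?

The source sits at approximately (2.0, 1.2), which lies in quadrant Q1. The divergence there is about +6, positive as expected for a source.

Q1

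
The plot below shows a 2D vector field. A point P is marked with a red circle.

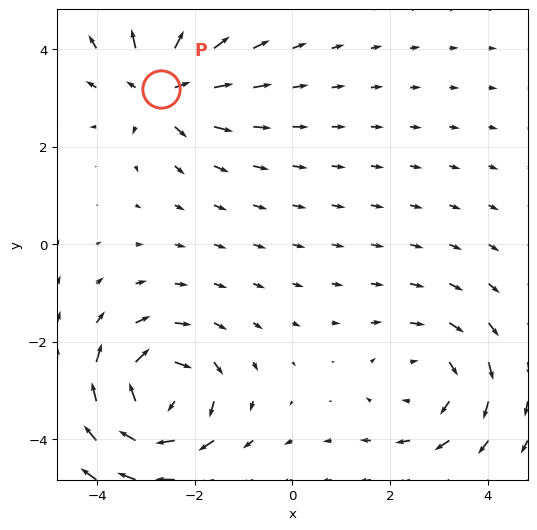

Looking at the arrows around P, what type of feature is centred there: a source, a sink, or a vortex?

source

At P (-2.7, 3.2) the arrows spread outward. Divergence about +5, curl ≈0 — positive divergence with near-zero curl is a source.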